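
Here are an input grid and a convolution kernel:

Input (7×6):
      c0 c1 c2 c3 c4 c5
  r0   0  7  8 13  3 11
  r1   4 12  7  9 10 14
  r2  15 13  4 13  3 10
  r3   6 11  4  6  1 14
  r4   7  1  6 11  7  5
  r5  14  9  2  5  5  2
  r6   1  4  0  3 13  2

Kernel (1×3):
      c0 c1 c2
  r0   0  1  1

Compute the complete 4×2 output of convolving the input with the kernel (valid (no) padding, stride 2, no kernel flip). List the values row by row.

Output[0,0]: The receptive field on the input at this output position is [0 7 8]. Elementwise product with the kernel and sum: 7·1 + 8·1.
Output[0,1]: The receptive field on the input at this output position is [8 13 3]. Elementwise product with the kernel and sum: 13·1 + 3·1.

15 16
17 16
7 18
4 16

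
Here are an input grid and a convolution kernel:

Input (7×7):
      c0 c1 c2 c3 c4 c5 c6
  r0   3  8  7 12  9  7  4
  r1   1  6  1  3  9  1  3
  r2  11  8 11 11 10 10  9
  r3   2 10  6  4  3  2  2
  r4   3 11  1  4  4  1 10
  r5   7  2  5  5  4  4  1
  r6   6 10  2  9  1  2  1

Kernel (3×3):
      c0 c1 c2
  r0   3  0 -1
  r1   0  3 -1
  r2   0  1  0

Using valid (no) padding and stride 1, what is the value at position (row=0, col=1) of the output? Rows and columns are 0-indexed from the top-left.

The receptive field on the input at this output position is [8 7 12 / 6 1 3 / 8 11 11]. Elementwise product with the kernel and sum: 8·3 + 12·-1 + 1·3 + 3·-1 + 11·1.

23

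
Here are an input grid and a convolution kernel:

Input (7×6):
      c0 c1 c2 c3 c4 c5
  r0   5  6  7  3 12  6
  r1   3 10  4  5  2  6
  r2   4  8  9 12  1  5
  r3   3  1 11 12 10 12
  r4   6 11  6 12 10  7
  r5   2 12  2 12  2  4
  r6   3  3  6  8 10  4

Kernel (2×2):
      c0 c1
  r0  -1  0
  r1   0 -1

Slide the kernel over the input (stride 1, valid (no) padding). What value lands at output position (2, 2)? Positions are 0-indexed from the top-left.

The receptive field on the input at this output position is [9 12 / 11 12]. Elementwise product with the kernel and sum: 9·-1 + 12·-1.

-21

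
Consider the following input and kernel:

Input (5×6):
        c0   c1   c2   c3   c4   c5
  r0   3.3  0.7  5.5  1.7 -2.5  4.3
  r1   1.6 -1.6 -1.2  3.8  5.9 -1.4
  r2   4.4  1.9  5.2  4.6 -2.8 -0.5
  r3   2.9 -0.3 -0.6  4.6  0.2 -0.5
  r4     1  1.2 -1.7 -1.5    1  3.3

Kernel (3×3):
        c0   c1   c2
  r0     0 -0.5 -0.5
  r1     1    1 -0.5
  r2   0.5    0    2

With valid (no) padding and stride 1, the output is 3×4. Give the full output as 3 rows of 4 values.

Output[0,0]: The receptive field on the input at this output position is [3.3 0.7 5.5 / 1.6 -1.6 -1.2 / 4.4 1.9 5.2]. Elementwise product with the kernel and sum: 0.7·-0.5 + 5.5·-0.5 + 1.6·1 + -1.6·1 + -1.2·-0.5 + 4.4·0.5 + 5.2·2.

10.1 1.85 -2.95 10.8
5.35 12.55 6.45 1.1
-3.55 -10.5 4.15 12.55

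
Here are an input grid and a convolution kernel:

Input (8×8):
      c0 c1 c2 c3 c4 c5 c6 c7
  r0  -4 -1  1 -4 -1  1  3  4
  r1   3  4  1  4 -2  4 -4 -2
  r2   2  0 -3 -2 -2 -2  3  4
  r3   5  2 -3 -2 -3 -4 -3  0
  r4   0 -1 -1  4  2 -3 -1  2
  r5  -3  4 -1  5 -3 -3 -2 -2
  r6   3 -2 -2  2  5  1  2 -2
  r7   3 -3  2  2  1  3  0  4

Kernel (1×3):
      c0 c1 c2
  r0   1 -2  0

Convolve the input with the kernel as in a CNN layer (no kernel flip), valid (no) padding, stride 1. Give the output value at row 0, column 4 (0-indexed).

The receptive field on the input at this output position is [-1 1 3]. Elementwise product with the kernel and sum: -1·1 + 1·-2.

-3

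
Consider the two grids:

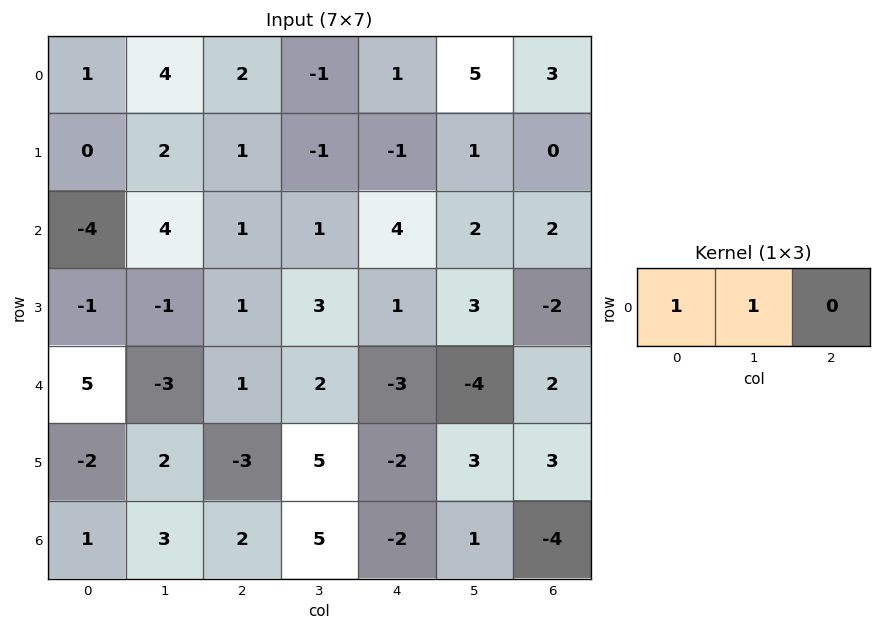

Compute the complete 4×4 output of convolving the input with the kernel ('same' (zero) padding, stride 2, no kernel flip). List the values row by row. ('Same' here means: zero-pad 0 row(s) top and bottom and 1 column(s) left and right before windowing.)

1 6 0 8
-4 5 5 4
5 -2 -1 -2
1 5 3 -3

Output[0,0]: The receptive field on the zero-padded input at this output position is [0 1 4]. Elementwise product with the kernel and sum: 0·1 + 1·1.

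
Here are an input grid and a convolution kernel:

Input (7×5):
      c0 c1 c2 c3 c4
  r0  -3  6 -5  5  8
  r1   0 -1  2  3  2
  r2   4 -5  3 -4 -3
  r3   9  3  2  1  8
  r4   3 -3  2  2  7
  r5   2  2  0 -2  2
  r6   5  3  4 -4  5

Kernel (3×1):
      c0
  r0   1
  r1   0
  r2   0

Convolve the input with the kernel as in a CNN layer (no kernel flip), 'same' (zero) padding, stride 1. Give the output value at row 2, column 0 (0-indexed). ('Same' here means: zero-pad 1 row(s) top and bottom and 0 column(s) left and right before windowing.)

The receptive field on the zero-padded input at this output position is [0 / 4 / 9]. Elementwise product with the kernel and sum: 0·1.

0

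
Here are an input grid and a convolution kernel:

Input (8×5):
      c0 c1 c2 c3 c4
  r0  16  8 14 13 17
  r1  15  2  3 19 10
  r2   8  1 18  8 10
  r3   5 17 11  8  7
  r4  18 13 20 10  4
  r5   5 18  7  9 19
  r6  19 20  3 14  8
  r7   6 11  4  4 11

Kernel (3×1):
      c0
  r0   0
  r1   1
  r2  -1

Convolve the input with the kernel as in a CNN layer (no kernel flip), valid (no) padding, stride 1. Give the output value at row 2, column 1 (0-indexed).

4

The receptive field on the input at this output position is [1 / 17 / 13]. Elementwise product with the kernel and sum: 17·1 + 13·-1.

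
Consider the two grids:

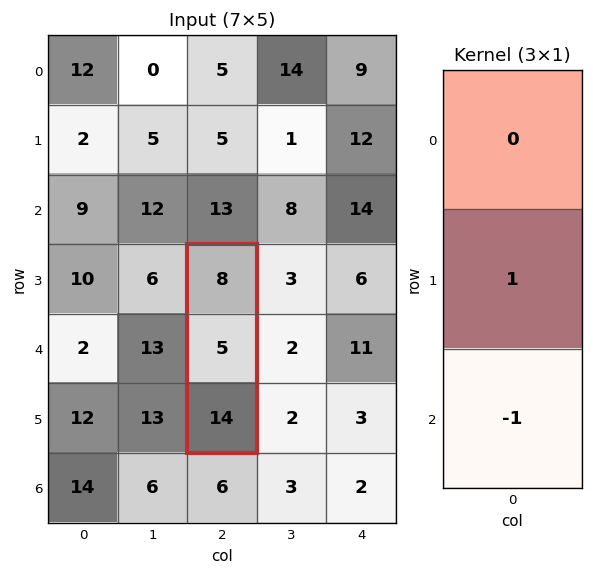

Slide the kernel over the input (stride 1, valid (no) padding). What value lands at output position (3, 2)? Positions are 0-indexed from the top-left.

-9

The receptive field on the input at this output position is [8 / 5 / 14]. Elementwise product with the kernel and sum: 5·1 + 14·-1.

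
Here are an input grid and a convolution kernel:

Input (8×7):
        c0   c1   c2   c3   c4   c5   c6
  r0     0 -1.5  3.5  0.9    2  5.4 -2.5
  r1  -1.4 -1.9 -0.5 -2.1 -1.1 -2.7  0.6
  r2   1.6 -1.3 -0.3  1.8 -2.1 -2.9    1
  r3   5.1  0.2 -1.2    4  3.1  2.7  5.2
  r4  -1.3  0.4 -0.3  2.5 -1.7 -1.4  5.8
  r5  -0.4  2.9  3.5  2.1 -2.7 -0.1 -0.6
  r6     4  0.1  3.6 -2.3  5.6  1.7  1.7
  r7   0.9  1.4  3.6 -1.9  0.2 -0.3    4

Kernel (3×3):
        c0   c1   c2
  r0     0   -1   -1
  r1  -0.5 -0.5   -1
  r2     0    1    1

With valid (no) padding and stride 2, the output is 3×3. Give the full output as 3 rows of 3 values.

-1.45 -0.8 -3.5
0.25 -3.4 -1.8
-1.15 2.4 1

Output[0,0]: The receptive field on the input at this output position is [0 -1.5 3.5 / -1.4 -1.9 -0.5 / 1.6 -1.3 -0.3]. Elementwise product with the kernel and sum: -1.5·-1 + 3.5·-1 + -1.4·-0.5 + -1.9·-0.5 + -0.5·-1 + -1.3·1 + -0.3·1.
Output[0,1]: The receptive field on the input at this output position is [3.5 0.9 2 / -0.5 -2.1 -1.1 / -0.3 1.8 -2.1]. Elementwise product with the kernel and sum: 0.9·-1 + 2·-1 + -0.5·-0.5 + -2.1·-0.5 + -1.1·-1 + 1.8·1 + -2.1·1.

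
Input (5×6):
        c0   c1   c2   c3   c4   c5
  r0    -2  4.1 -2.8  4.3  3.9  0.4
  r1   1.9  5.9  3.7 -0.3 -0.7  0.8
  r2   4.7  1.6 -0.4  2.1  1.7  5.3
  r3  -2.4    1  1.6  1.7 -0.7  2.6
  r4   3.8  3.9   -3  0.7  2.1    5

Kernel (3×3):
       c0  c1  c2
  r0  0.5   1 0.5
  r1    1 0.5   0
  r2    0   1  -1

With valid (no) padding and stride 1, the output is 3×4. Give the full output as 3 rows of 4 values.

8.55 6.65 8.8 2
13.6 7.8 4.25 -0.8
8.75 -0.45 3.8 3.85

Output[0,0]: The receptive field on the input at this output position is [-2 4.1 -2.8 / 1.9 5.9 3.7 / 4.7 1.6 -0.4]. Elementwise product with the kernel and sum: -2·0.5 + 4.1·1 + -2.8·0.5 + 1.9·1 + 5.9·0.5 + 1.6·1 + -0.4·-1.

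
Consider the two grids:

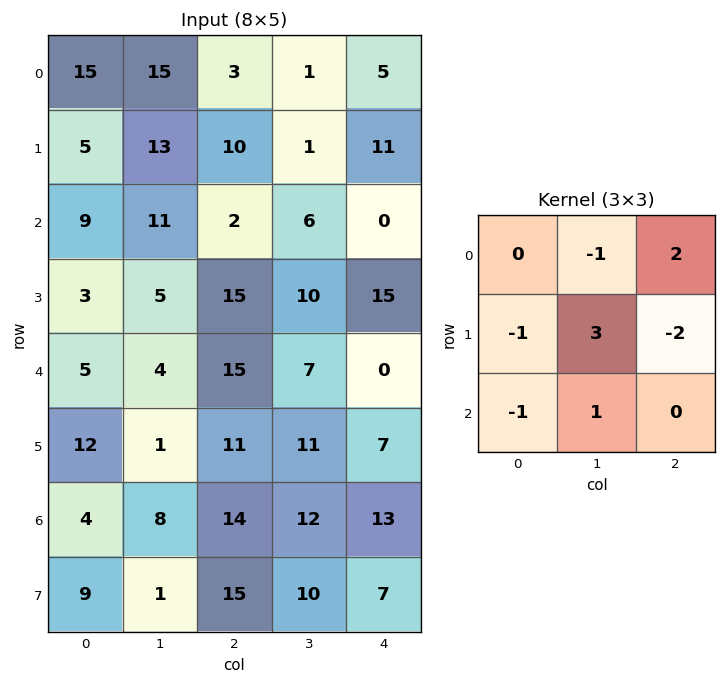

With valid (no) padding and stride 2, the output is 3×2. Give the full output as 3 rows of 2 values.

Output[0,0]: The receptive field on the input at this output position is [15 15 3 / 5 13 10 / 9 11 2]. Elementwise product with the kernel and sum: 15·-1 + 3·2 + 5·-1 + 13·3 + 10·-2 + 9·-1 + 11·1.
Output[0,1]: The receptive field on the input at this output position is [3 1 5 / 10 1 11 / 2 6 0]. Elementwise product with the kernel and sum: 1·-1 + 5·2 + 10·-1 + 1·3 + 11·-2 + 2·-1 + 6·1.

7 -16
-26 -29
-1 -1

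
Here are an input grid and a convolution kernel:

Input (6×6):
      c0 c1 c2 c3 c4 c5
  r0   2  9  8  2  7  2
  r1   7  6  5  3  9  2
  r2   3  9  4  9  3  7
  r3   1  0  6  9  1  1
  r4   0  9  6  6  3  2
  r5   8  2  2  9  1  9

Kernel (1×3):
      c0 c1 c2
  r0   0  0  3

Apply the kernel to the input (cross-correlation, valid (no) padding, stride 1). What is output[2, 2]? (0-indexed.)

9

The receptive field on the input at this output position is [4 9 3]. Elementwise product with the kernel and sum: 3·3.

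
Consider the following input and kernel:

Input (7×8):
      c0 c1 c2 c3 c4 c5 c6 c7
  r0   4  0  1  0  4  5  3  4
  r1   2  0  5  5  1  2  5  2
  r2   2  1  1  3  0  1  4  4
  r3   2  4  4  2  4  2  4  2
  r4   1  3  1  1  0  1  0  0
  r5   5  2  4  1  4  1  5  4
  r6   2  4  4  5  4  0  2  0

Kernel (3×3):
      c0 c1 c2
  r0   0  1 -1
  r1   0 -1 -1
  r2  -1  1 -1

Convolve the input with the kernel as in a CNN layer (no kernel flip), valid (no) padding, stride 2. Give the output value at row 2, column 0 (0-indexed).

The receptive field on the input at this output position is [1 3 1 / 5 2 4 / 2 4 4]. Elementwise product with the kernel and sum: 3·1 + 1·-1 + 2·-1 + 4·-1 + 2·-1 + 4·1 + 4·-1.

-6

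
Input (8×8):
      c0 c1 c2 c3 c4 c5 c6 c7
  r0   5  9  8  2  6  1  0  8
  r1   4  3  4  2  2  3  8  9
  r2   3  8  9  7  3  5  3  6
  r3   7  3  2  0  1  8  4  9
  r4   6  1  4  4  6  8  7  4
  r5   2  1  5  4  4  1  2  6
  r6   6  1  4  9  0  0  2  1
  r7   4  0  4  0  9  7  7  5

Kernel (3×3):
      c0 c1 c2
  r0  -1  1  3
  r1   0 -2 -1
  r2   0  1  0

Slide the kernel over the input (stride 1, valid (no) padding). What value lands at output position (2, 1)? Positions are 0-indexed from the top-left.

The receptive field on the input at this output position is [8 9 7 / 3 2 0 / 1 4 4]. Elementwise product with the kernel and sum: 8·-1 + 9·1 + 7·3 + 2·-2 + 0·-1 + 4·1.

22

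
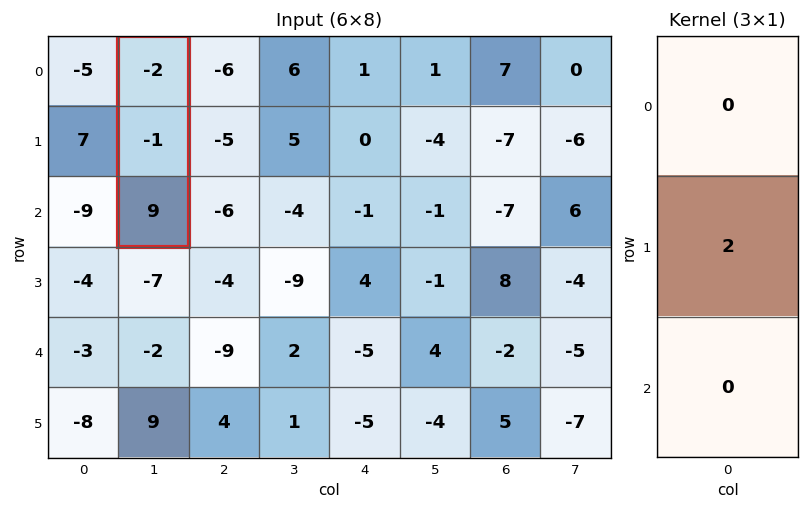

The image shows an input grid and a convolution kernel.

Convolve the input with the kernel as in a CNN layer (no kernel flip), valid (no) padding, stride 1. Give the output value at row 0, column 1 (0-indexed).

-2

The receptive field on the input at this output position is [-2 / -1 / 9]. Elementwise product with the kernel and sum: -1·2.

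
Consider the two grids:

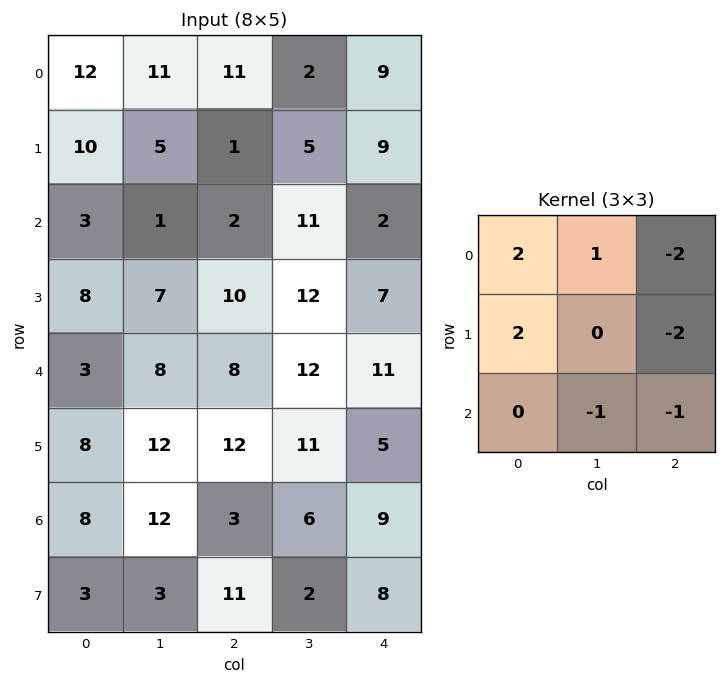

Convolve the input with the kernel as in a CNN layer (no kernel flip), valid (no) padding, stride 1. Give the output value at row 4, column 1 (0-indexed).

The receptive field on the input at this output position is [8 8 12 / 12 12 11 / 12 3 6]. Elementwise product with the kernel and sum: 8·2 + 8·1 + 12·-2 + 12·2 + 11·-2 + 3·-1 + 6·-1.

-7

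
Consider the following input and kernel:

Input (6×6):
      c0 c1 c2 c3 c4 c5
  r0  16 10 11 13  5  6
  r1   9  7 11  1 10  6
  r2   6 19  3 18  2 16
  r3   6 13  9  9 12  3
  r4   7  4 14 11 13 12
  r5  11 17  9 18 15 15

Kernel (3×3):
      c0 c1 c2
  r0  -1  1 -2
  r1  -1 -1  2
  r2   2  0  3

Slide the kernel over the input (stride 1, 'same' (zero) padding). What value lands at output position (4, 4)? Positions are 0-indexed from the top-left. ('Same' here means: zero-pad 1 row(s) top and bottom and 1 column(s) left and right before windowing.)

78

The receptive field on the zero-padded input at this output position is [9 12 3 / 11 13 12 / 18 15 15]. Elementwise product with the kernel and sum: 9·-1 + 12·1 + 3·-2 + 11·-1 + 13·-1 + 12·2 + 18·2 + 15·3.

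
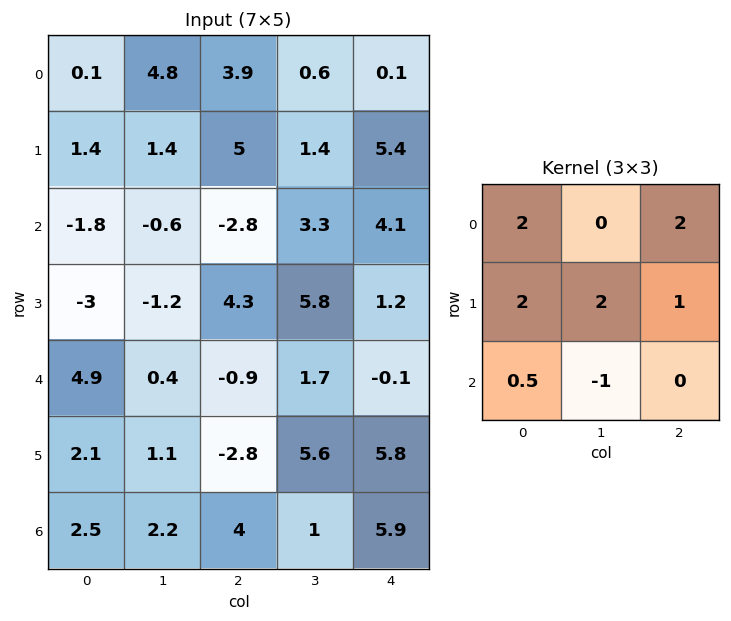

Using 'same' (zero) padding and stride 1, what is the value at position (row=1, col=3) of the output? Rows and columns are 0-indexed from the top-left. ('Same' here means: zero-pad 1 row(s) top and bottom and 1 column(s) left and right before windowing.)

The receptive field on the zero-padded input at this output position is [3.9 0.6 0.1 / 5 1.4 5.4 / -2.8 3.3 4.1]. Elementwise product with the kernel and sum: 3.9·2 + 0.1·2 + 5·2 + 1.4·2 + 5.4·1 + -2.8·0.5 + 3.3·-1.

21.5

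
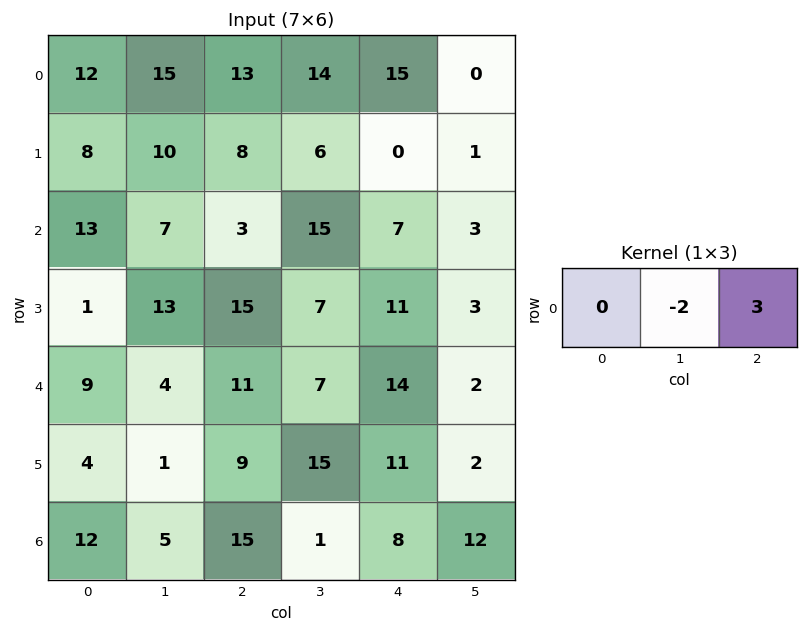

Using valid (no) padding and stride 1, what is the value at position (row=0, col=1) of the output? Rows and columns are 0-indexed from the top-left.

16

The receptive field on the input at this output position is [15 13 14]. Elementwise product with the kernel and sum: 13·-2 + 14·3.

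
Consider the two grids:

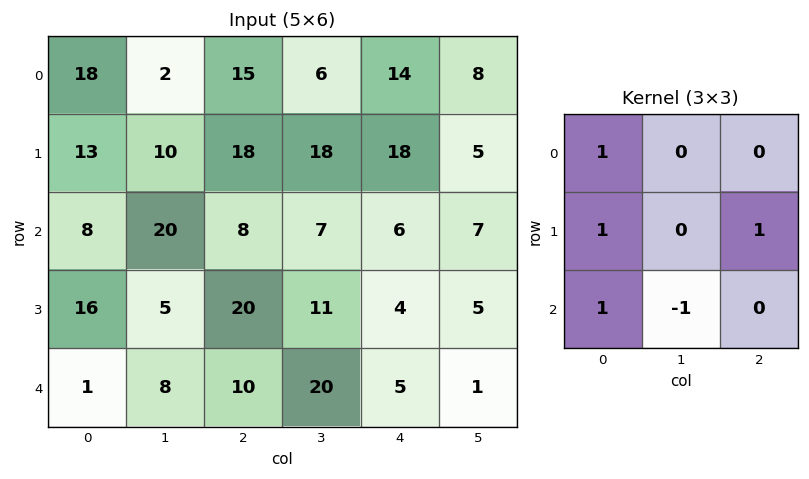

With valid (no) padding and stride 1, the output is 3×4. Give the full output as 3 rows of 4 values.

37 42 52 30
40 22 41 39
37 34 22 38

Output[0,0]: The receptive field on the input at this output position is [18 2 15 / 13 10 18 / 8 20 8]. Elementwise product with the kernel and sum: 18·1 + 13·1 + 18·1 + 8·1 + 20·-1.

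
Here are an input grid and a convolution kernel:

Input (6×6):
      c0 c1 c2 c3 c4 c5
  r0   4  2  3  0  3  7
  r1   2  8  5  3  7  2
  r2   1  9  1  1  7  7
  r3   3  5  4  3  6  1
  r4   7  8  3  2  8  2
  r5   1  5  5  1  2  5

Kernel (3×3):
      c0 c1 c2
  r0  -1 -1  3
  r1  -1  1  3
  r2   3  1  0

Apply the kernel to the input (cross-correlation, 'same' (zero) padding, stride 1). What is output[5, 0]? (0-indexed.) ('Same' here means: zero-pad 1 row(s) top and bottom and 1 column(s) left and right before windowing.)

33

The receptive field on the zero-padded input at this output position is [0 7 8 / 0 1 5 / 0 0 0]. Elementwise product with the kernel and sum: 0·-1 + 7·-1 + 8·3 + 0·-1 + 1·1 + 5·3 + 0·3 + 0·1.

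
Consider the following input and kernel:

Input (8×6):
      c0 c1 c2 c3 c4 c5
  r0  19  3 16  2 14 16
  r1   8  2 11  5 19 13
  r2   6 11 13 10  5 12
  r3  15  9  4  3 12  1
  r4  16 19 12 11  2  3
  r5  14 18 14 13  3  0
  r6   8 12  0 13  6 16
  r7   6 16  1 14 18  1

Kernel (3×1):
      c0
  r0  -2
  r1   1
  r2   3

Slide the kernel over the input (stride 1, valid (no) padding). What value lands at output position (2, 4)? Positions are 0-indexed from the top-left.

The receptive field on the input at this output position is [5 / 12 / 2]. Elementwise product with the kernel and sum: 5·-2 + 12·1 + 2·3.

8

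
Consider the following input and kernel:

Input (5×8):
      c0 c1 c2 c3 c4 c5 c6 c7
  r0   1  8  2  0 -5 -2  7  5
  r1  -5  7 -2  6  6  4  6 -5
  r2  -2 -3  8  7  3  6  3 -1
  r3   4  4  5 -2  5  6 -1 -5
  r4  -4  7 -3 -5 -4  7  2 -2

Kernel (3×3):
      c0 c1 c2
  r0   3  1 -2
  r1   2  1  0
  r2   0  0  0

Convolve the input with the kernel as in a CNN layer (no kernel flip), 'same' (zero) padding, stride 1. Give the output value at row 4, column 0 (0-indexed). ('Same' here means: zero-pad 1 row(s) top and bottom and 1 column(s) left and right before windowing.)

The receptive field on the zero-padded input at this output position is [0 4 4 / 0 -4 7 / 0 0 0]. Elementwise product with the kernel and sum: 0·3 + 4·1 + 4·-2 + 0·2 + -4·1.

-8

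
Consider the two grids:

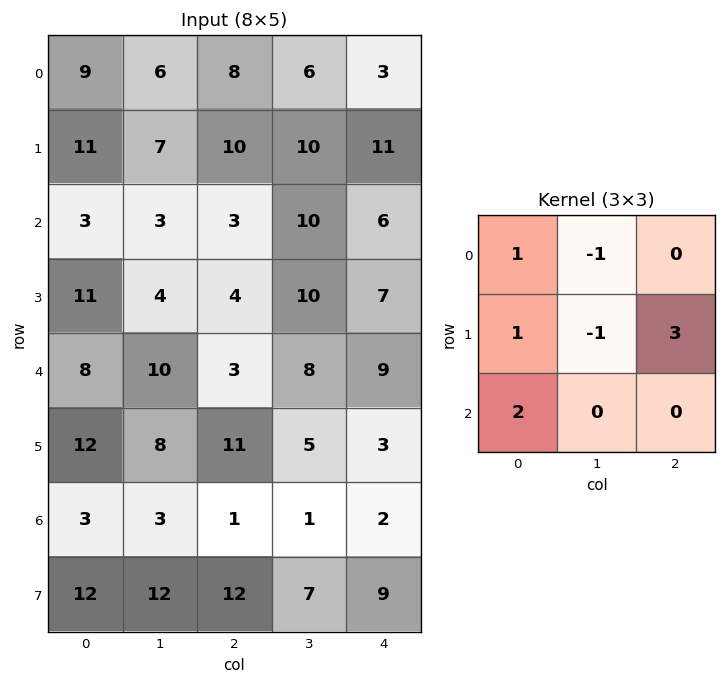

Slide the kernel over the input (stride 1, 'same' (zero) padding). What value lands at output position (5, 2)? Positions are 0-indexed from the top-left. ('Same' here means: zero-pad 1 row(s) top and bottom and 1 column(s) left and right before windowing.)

The receptive field on the zero-padded input at this output position is [10 3 8 / 8 11 5 / 3 1 1]. Elementwise product with the kernel and sum: 10·1 + 3·-1 + 8·1 + 11·-1 + 5·3 + 3·2.

25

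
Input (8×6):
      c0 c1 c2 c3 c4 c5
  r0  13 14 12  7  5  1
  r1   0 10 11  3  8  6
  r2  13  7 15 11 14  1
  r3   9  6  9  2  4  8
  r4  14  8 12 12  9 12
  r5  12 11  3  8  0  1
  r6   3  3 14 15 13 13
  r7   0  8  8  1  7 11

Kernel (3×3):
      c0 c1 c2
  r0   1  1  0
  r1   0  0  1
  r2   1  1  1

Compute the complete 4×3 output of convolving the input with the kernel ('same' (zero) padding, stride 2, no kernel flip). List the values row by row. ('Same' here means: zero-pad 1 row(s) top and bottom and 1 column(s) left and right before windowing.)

Output[0,0]: The receptive field on the zero-padded input at this output position is [0 0 0 / 0 13 14 / 0 0 10]. Elementwise product with the kernel and sum: 0·1 + 0·1 + 14·1 + 0·1 + 0·1 + 10·1.

24 31 18
22 49 26
40 49 27
23 46 40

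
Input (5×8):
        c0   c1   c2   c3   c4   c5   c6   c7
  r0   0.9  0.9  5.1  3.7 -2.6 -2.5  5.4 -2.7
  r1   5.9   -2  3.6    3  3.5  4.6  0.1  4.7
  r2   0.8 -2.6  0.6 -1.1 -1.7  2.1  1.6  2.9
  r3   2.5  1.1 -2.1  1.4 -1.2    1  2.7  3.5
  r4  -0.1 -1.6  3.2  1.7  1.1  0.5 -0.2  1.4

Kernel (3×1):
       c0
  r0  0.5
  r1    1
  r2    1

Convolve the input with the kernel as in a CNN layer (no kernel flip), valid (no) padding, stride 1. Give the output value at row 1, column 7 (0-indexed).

The receptive field on the input at this output position is [4.7 / 2.9 / 3.5]. Elementwise product with the kernel and sum: 4.7·0.5 + 2.9·1 + 3.5·1.

8.75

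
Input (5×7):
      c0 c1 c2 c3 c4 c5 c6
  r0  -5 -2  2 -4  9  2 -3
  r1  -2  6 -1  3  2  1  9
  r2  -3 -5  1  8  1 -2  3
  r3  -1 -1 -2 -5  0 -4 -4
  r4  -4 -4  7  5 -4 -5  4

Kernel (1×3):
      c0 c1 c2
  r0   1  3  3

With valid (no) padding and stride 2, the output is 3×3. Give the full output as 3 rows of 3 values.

Output[0,0]: The receptive field on the input at this output position is [-5 -2 2]. Elementwise product with the kernel and sum: -5·1 + -2·3 + 2·3.

-5 17 6
-15 28 4
5 10 -7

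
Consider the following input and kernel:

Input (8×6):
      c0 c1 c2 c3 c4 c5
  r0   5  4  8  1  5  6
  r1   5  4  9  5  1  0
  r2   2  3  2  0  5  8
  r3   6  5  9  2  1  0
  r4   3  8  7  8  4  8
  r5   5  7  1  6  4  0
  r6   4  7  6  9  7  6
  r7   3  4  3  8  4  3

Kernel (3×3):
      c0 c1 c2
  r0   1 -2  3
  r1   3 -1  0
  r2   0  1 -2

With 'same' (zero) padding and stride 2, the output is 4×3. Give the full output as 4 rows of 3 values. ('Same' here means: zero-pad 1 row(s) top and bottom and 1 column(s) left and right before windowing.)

-8 3 -1
-4 13 -1
-9 -1 24
2 25 16

Output[0,0]: The receptive field on the zero-padded input at this output position is [0 0 0 / 0 5 4 / 0 5 4]. Elementwise product with the kernel and sum: 0·1 + 0·-2 + 0·3 + 0·3 + 5·-1 + 5·1 + 4·-2.
Output[0,1]: The receptive field on the zero-padded input at this output position is [0 0 0 / 4 8 1 / 4 9 5]. Elementwise product with the kernel and sum: 0·1 + 0·-2 + 0·3 + 4·3 + 8·-1 + 9·1 + 5·-2.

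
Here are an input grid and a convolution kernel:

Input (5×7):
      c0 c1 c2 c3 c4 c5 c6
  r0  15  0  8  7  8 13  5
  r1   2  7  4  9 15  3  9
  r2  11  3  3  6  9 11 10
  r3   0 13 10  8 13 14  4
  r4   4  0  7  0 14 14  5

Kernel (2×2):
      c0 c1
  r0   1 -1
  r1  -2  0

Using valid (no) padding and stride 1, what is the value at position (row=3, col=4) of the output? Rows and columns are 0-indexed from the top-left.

-29

The receptive field on the input at this output position is [13 14 / 14 14]. Elementwise product with the kernel and sum: 13·1 + 14·-1 + 14·-2.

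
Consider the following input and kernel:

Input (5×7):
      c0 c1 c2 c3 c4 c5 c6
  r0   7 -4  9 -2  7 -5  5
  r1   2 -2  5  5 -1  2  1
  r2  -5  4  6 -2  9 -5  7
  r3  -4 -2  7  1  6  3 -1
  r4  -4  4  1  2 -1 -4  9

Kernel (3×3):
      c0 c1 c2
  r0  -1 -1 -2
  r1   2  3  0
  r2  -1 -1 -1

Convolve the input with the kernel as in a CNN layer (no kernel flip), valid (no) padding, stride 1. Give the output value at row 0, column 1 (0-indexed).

The receptive field on the input at this output position is [-4 9 -2 / -2 5 5 / 4 6 -2]. Elementwise product with the kernel and sum: -4·-1 + 9·-1 + -2·-2 + -2·2 + 5·3 + 4·-1 + 6·-1 + -2·-1.

2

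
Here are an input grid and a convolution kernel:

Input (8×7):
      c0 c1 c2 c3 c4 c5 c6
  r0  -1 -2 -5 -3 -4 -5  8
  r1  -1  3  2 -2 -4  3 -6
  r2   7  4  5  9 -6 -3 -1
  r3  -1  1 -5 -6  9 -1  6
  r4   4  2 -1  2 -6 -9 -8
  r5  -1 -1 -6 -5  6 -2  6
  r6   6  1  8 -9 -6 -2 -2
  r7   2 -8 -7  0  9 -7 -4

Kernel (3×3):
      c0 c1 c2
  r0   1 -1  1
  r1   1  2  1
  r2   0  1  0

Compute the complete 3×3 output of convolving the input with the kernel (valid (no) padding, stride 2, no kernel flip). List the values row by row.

7 -3 2
6 -16 0
-7 -28 1

Output[0,0]: The receptive field on the input at this output position is [-1 -2 -5 / -1 3 2 / 7 4 5]. Elementwise product with the kernel and sum: -1·1 + -2·-1 + -5·1 + -1·1 + 3·2 + 2·1 + 4·1.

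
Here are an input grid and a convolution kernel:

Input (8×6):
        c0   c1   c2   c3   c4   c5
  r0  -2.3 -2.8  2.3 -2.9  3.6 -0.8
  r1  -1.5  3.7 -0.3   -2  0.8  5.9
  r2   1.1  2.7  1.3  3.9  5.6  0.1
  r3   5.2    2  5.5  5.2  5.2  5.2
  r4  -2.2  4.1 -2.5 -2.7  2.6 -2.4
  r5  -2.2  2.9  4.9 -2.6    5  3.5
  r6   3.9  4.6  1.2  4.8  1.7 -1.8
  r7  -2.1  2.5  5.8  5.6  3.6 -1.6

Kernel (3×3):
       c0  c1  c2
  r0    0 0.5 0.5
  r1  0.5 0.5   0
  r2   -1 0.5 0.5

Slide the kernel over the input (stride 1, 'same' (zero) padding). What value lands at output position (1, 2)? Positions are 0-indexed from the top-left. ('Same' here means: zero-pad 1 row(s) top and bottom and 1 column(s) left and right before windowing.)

1.3

The receptive field on the zero-padded input at this output position is [-2.8 2.3 -2.9 / 3.7 -0.3 -2 / 2.7 1.3 3.9]. Elementwise product with the kernel and sum: 2.3·0.5 + -2.9·0.5 + 3.7·0.5 + -0.3·0.5 + 2.7·-1 + 1.3·0.5 + 3.9·0.5.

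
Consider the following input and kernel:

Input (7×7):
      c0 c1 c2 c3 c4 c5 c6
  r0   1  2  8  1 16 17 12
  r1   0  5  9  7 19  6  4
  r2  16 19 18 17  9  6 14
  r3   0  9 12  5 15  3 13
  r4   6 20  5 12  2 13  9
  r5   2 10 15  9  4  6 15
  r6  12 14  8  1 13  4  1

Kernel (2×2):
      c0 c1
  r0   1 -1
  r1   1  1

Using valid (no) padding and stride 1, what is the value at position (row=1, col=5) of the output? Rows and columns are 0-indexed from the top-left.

The receptive field on the input at this output position is [6 4 / 6 14]. Elementwise product with the kernel and sum: 6·1 + 4·-1 + 6·1 + 14·1.

22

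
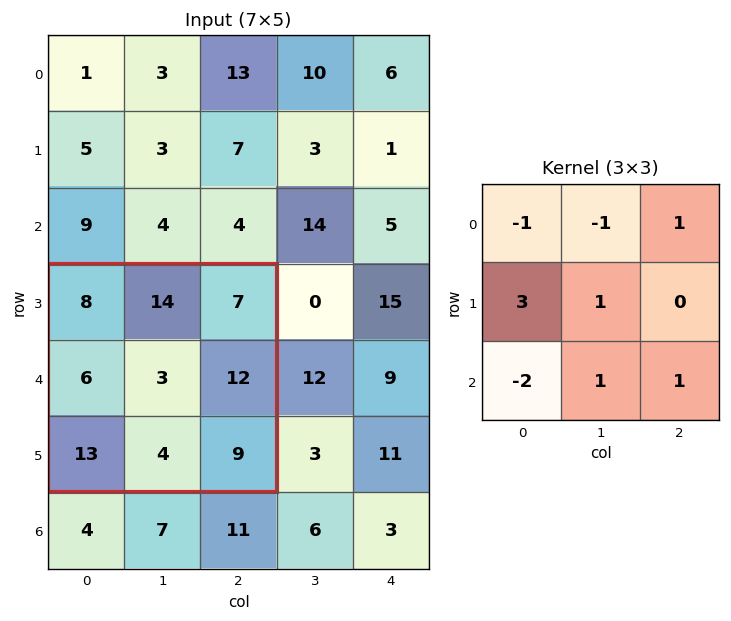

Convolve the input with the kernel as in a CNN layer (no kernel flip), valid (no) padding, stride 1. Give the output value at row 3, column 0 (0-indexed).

-7

The receptive field on the input at this output position is [8 14 7 / 6 3 12 / 13 4 9]. Elementwise product with the kernel and sum: 8·-1 + 14·-1 + 7·1 + 6·3 + 3·1 + 13·-2 + 4·1 + 9·1.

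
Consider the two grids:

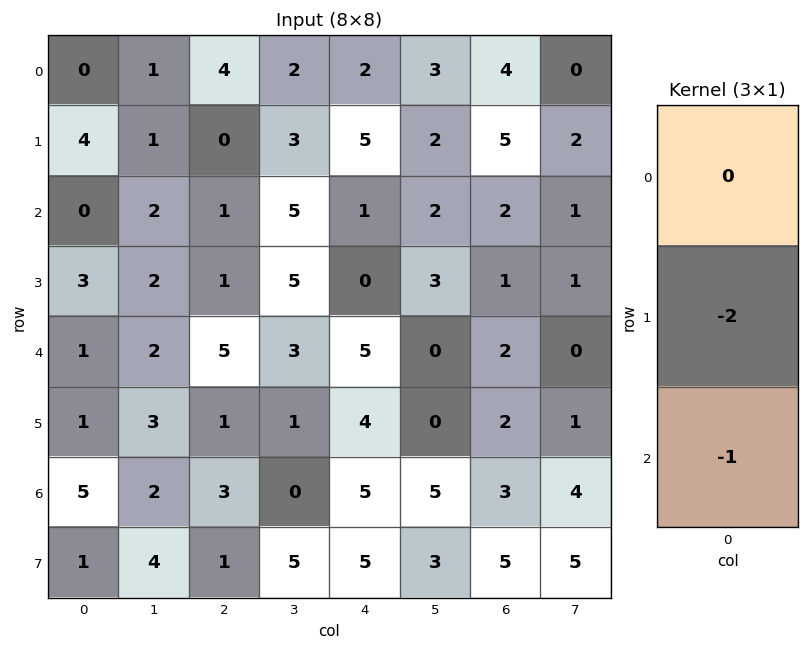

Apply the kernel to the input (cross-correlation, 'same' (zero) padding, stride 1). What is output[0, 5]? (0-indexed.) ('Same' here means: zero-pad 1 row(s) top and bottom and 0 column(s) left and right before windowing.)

The receptive field on the zero-padded input at this output position is [0 / 3 / 2]. Elementwise product with the kernel and sum: 3·-2 + 2·-1.

-8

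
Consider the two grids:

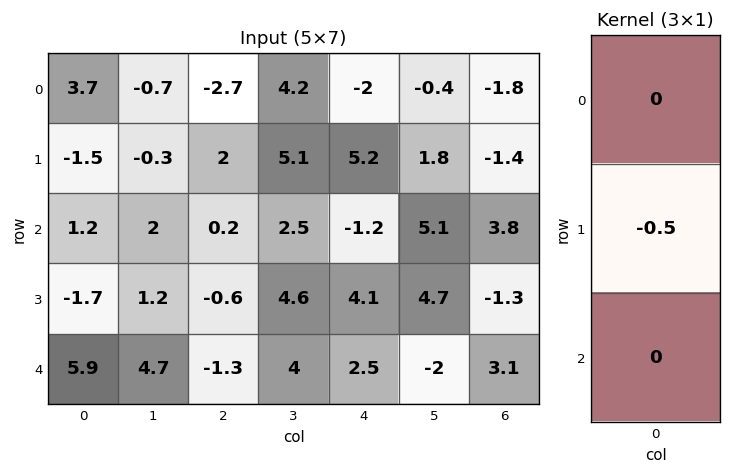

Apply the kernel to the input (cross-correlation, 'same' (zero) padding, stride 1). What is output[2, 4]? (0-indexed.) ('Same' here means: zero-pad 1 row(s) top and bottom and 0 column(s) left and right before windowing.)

The receptive field on the zero-padded input at this output position is [5.2 / -1.2 / 4.1]. Elementwise product with the kernel and sum: -1.2·-0.5.

0.6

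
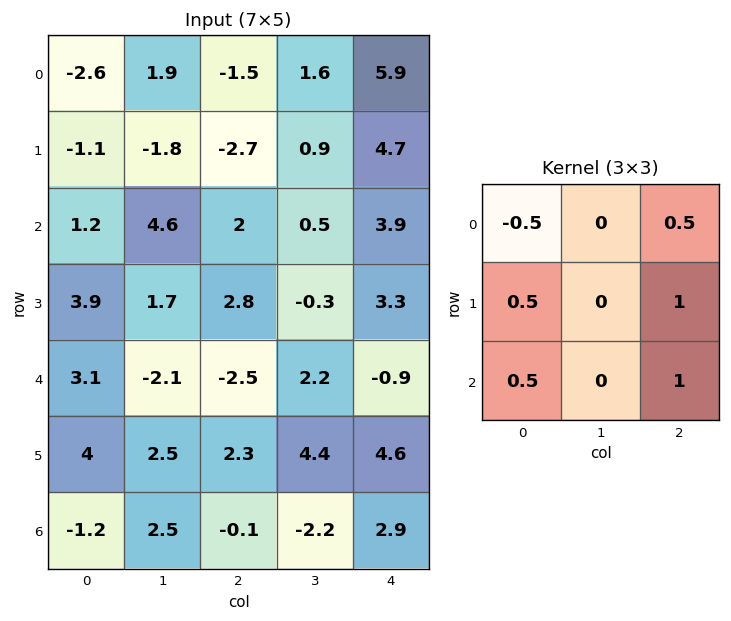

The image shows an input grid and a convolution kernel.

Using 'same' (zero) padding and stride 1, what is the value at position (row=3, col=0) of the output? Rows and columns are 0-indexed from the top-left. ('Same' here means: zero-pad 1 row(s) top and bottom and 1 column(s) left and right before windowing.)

1.9

The receptive field on the zero-padded input at this output position is [0 1.2 4.6 / 0 3.9 1.7 / 0 3.1 -2.1]. Elementwise product with the kernel and sum: 0·-0.5 + 4.6·0.5 + 0·0.5 + 1.7·1 + 0·0.5 + -2.1·1.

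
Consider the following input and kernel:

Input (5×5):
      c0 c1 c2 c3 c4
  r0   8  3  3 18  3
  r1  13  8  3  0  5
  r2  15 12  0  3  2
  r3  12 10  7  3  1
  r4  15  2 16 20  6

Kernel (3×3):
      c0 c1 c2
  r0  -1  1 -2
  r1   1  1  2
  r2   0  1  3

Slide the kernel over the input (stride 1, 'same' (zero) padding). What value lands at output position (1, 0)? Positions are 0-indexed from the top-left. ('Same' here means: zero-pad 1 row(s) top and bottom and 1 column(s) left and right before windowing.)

82

The receptive field on the zero-padded input at this output position is [0 8 3 / 0 13 8 / 0 15 12]. Elementwise product with the kernel and sum: 0·-1 + 8·1 + 3·-2 + 0·1 + 13·1 + 8·2 + 15·1 + 12·3.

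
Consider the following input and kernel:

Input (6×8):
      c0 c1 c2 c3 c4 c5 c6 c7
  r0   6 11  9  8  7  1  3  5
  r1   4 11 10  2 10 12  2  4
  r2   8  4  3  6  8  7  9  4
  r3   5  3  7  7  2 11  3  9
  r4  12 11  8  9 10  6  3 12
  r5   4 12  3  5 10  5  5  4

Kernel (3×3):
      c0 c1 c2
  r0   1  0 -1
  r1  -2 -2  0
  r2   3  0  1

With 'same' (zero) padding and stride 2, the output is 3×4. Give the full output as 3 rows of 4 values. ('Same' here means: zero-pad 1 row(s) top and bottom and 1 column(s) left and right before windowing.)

Output[0,0]: The receptive field on the zero-padded input at this output position is [0 0 0 / 0 6 11 / 0 4 11]. Elementwise product with the kernel and sum: 0·1 + 0·-1 + 0·-2 + 6·-2 + 0·3 + 11·1.

-1 -5 -12 32
-24 11 -6 18
-15 -1 -22 3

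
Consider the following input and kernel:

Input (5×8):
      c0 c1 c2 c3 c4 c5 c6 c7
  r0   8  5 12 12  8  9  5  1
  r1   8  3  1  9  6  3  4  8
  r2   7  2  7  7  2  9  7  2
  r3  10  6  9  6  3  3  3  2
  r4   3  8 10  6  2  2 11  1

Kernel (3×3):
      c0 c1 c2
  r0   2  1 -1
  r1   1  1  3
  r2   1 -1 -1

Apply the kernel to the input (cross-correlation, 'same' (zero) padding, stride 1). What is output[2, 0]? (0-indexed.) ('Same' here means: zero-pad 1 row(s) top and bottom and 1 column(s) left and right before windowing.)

The receptive field on the zero-padded input at this output position is [0 8 3 / 0 7 2 / 0 10 6]. Elementwise product with the kernel and sum: 0·2 + 8·1 + 3·-1 + 0·1 + 7·1 + 2·3 + 0·1 + 10·-1 + 6·-1.

2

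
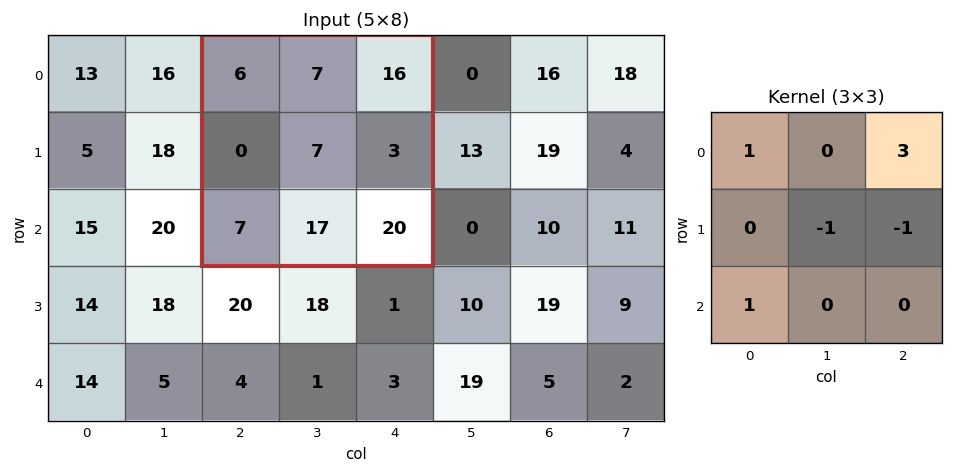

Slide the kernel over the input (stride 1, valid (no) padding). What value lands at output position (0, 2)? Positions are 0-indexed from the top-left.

51

The receptive field on the input at this output position is [6 7 16 / 0 7 3 / 7 17 20]. Elementwise product with the kernel and sum: 6·1 + 16·3 + 7·-1 + 3·-1 + 7·1.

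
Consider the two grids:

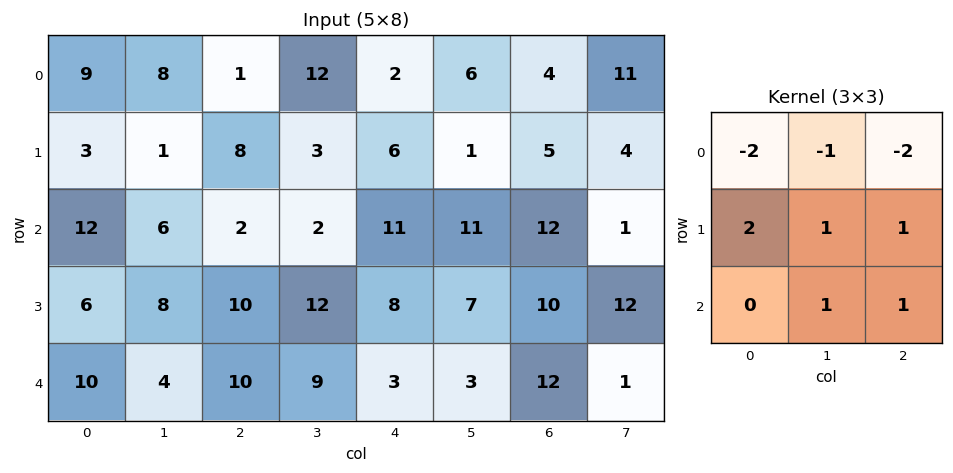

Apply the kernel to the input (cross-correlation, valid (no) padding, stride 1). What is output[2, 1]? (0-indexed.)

The receptive field on the input at this output position is [6 2 2 / 8 10 12 / 4 10 9]. Elementwise product with the kernel and sum: 6·-2 + 2·-1 + 2·-2 + 8·2 + 10·1 + 12·1 + 10·1 + 9·1.

39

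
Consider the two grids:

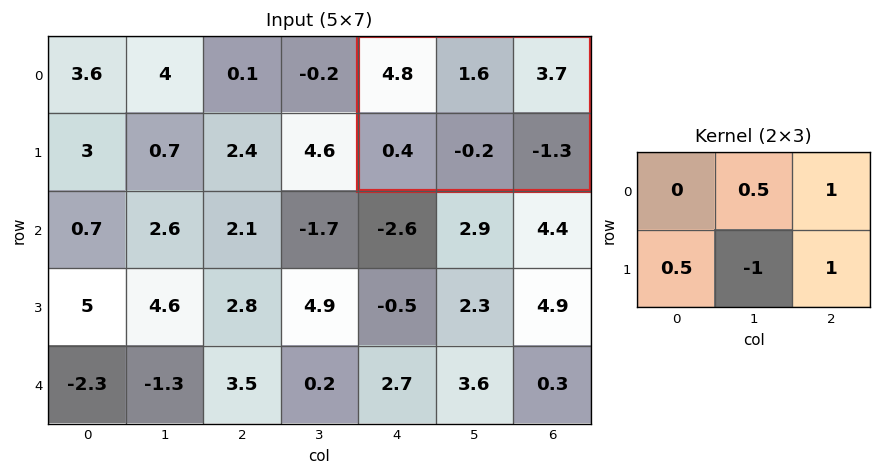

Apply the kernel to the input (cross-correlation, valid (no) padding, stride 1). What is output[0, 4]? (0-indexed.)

3.6

The receptive field on the input at this output position is [4.8 1.6 3.7 / 0.4 -0.2 -1.3]. Elementwise product with the kernel and sum: 1.6·0.5 + 3.7·1 + 0.4·0.5 + -0.2·-1 + -1.3·1.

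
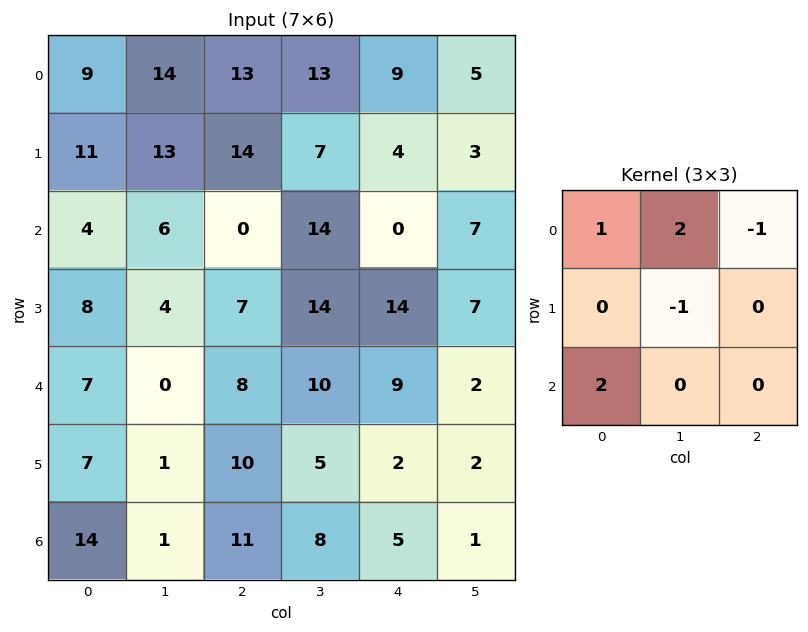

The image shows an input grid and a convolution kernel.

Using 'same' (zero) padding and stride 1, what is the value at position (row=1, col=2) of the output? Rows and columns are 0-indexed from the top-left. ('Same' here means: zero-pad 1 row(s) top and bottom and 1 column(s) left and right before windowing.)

The receptive field on the zero-padded input at this output position is [14 13 13 / 13 14 7 / 6 0 14]. Elementwise product with the kernel and sum: 14·1 + 13·2 + 13·-1 + 14·-1 + 6·2.

25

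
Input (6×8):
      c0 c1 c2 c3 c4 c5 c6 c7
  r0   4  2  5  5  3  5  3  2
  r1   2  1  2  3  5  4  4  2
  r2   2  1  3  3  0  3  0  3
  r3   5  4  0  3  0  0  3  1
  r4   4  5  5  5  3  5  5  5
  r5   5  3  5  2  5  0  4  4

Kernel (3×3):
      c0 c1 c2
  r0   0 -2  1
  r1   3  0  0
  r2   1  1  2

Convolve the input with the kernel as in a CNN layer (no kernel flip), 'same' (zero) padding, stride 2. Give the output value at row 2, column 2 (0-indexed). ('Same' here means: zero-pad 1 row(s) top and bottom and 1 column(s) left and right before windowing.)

The receptive field on the zero-padded input at this output position is [3 0 0 / 5 3 5 / 2 5 0]. Elementwise product with the kernel and sum: 0·-2 + 0·1 + 5·3 + 2·1 + 5·1 + 0·2.

22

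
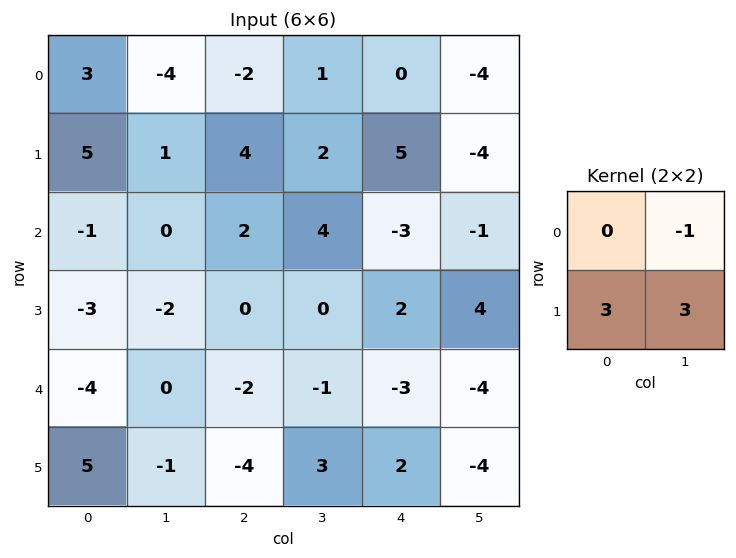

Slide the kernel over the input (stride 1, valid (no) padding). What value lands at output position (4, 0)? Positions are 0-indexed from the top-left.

The receptive field on the input at this output position is [-4 0 / 5 -1]. Elementwise product with the kernel and sum: 0·-1 + 5·3 + -1·3.

12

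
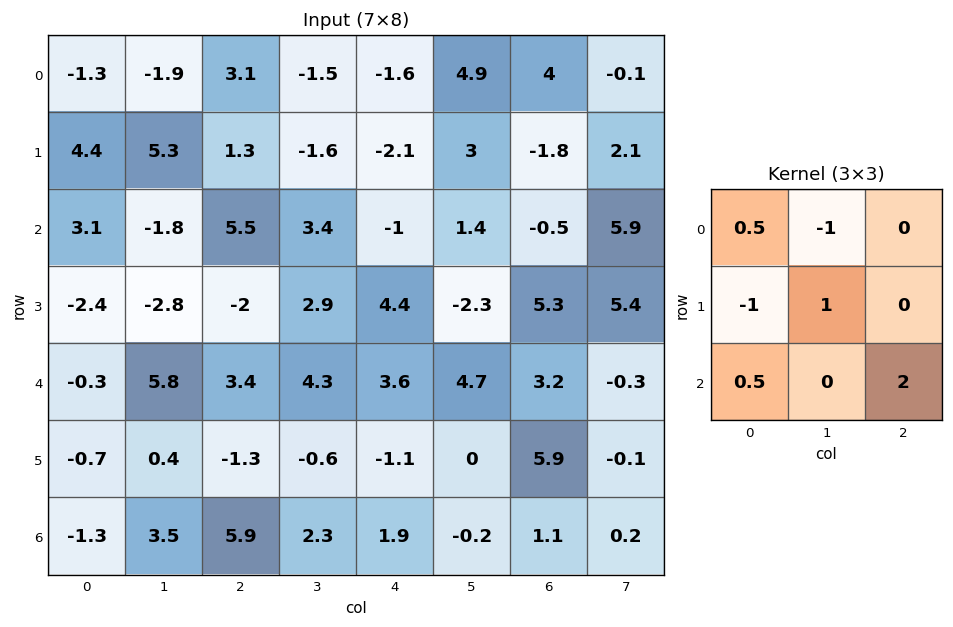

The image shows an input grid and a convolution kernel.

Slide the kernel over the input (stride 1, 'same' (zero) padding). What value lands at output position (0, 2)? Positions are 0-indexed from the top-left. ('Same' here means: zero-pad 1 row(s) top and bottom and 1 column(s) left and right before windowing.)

4.45

The receptive field on the zero-padded input at this output position is [0 0 0 / -1.9 3.1 -1.5 / 5.3 1.3 -1.6]. Elementwise product with the kernel and sum: 0·0.5 + 0·-1 + -1.9·-1 + 3.1·1 + 5.3·0.5 + -1.6·2.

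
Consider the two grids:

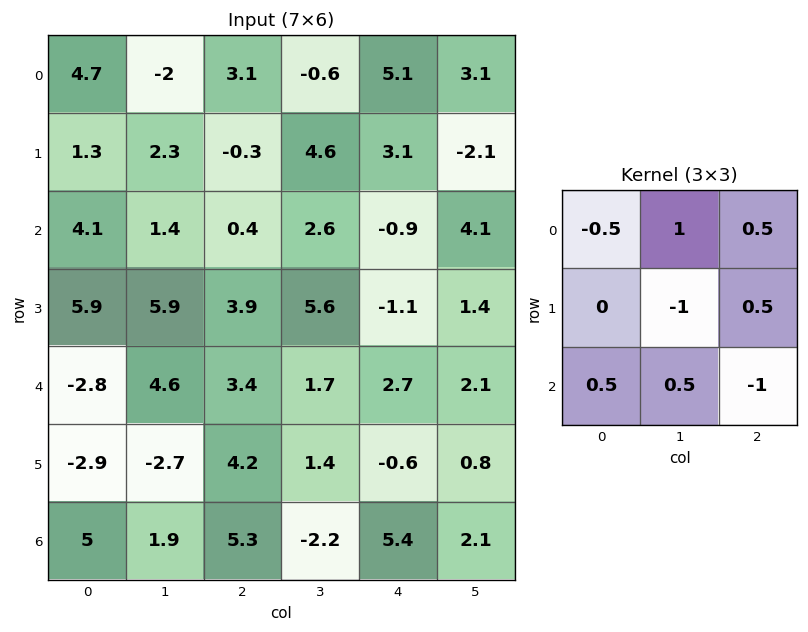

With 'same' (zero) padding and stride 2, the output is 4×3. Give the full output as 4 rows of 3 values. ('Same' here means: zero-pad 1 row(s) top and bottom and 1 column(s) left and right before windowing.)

Output[0,0]: The receptive field on the zero-padded input at this output position is [0 0 0 / 0 4.7 -2 / 0 1.3 2.3]. Elementwise product with the kernel and sum: 0·-0.5 + 0·1 + 0·0.5 + 4.7·-1 + -2·0.5 + 0·0.5 + 1.3·0.5 + 2.3·-1.

-7.35 -7 2.4
-3.9 1.05 3.55
15.2 0.55 -5.25
-8.3 -0.15 -5.25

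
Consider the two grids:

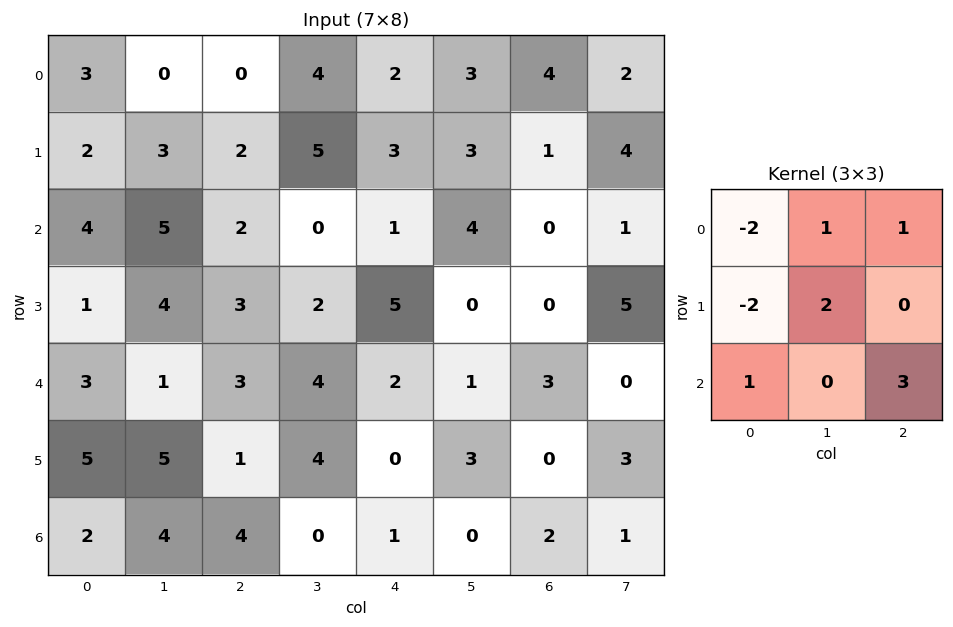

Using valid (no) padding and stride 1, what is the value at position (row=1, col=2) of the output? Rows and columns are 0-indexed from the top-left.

The receptive field on the input at this output position is [2 5 3 / 2 0 1 / 3 2 5]. Elementwise product with the kernel and sum: 2·-2 + 5·1 + 3·1 + 2·-2 + 0·2 + 3·1 + 5·3.

18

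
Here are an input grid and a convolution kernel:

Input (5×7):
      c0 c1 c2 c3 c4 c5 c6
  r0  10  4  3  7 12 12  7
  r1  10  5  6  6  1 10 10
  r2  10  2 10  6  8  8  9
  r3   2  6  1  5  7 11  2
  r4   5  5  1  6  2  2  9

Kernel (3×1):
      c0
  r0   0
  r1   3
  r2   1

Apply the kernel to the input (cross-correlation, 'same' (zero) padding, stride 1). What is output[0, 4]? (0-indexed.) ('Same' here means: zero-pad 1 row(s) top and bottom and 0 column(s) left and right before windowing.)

37

The receptive field on the zero-padded input at this output position is [0 / 12 / 1]. Elementwise product with the kernel and sum: 12·3 + 1·1.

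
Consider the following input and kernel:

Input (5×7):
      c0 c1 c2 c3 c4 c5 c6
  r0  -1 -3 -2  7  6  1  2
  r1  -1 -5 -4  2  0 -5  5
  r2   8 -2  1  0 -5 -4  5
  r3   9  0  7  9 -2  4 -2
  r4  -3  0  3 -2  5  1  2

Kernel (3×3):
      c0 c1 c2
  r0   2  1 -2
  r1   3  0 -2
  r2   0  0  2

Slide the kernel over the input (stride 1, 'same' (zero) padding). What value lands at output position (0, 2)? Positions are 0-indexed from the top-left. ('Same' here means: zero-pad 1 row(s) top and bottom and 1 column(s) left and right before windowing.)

The receptive field on the zero-padded input at this output position is [0 0 0 / -3 -2 7 / -5 -4 2]. Elementwise product with the kernel and sum: 0·2 + 0·1 + 0·-2 + -3·3 + 7·-2 + 2·2.

-19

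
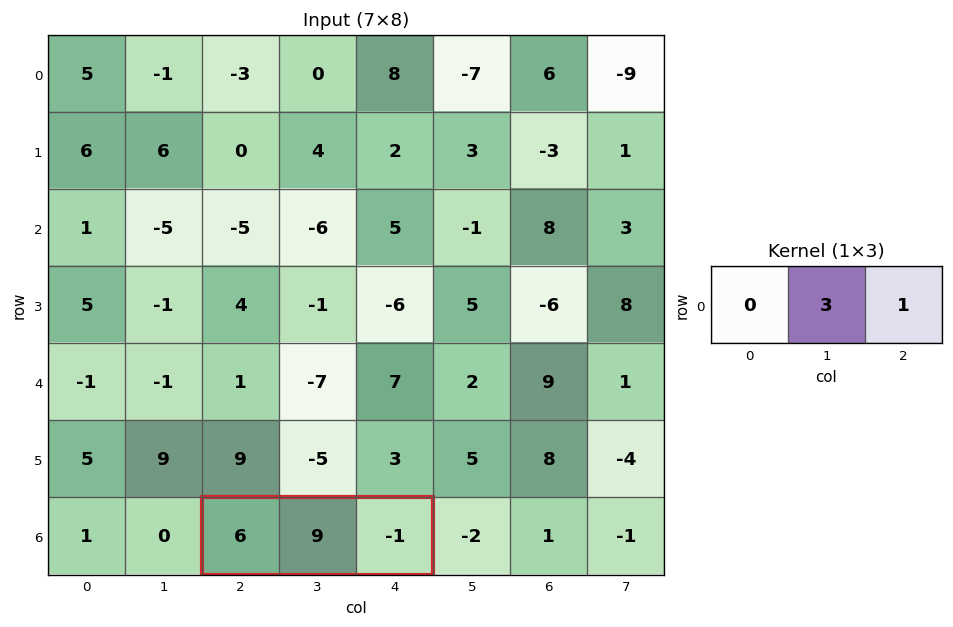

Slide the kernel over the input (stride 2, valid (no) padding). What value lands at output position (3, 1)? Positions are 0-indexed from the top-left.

26

The receptive field on the input at this output position is [6 9 -1]. Elementwise product with the kernel and sum: 9·3 + -1·1.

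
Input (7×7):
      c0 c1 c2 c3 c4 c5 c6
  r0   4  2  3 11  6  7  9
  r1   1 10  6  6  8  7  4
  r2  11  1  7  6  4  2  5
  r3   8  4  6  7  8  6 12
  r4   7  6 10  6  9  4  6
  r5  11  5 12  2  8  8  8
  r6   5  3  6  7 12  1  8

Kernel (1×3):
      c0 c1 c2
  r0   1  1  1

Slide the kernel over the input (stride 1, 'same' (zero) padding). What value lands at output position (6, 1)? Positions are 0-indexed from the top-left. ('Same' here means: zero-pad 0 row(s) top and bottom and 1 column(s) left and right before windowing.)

14

The receptive field on the zero-padded input at this output position is [5 3 6]. Elementwise product with the kernel and sum: 5·1 + 3·1 + 6·1.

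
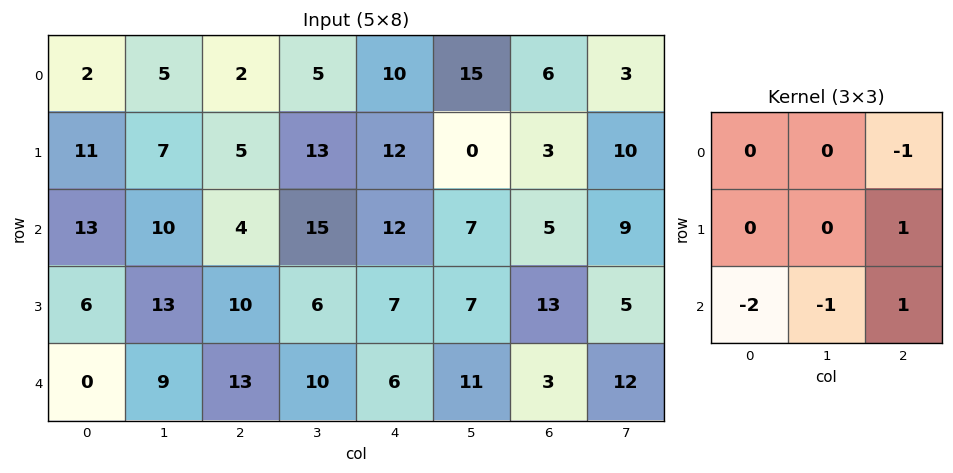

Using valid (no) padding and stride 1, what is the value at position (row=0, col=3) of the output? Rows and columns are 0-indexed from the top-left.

-50

The receptive field on the input at this output position is [5 10 15 / 13 12 0 / 15 12 7]. Elementwise product with the kernel and sum: 15·-1 + 0·1 + 15·-2 + 12·-1 + 7·1.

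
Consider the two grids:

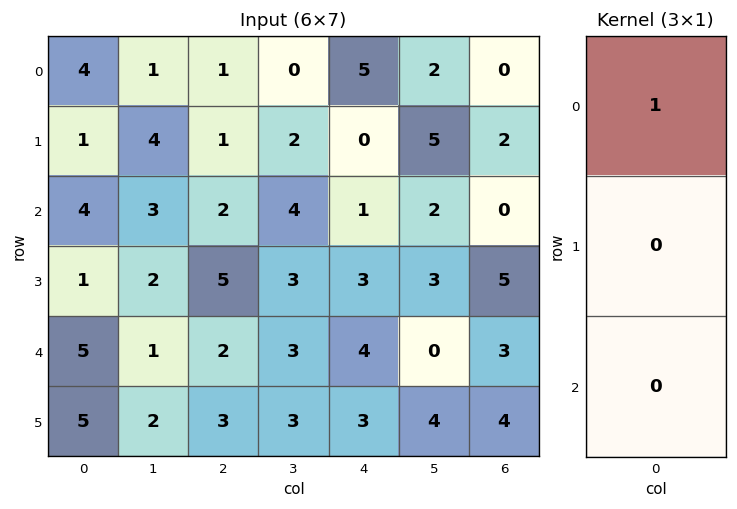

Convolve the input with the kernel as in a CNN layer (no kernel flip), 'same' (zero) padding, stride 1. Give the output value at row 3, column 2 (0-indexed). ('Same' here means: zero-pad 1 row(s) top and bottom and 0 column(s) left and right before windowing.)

2

The receptive field on the zero-padded input at this output position is [2 / 5 / 2]. Elementwise product with the kernel and sum: 2·1.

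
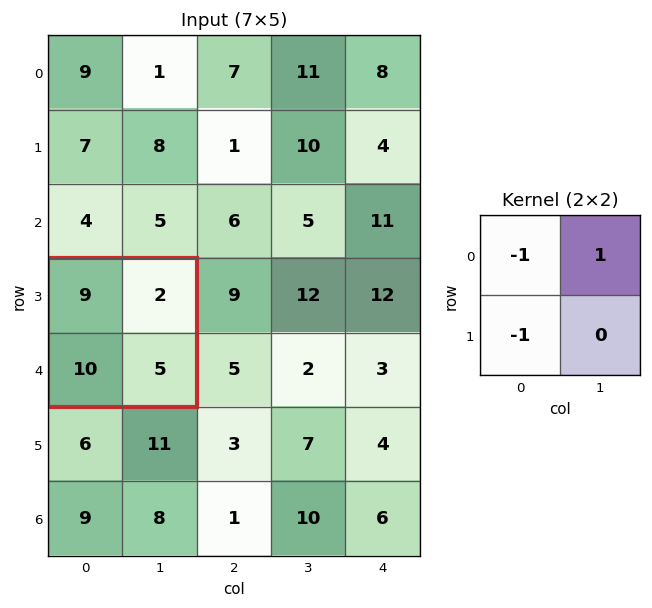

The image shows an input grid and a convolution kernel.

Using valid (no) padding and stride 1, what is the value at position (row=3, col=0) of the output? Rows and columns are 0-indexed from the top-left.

-17

The receptive field on the input at this output position is [9 2 / 10 5]. Elementwise product with the kernel and sum: 9·-1 + 2·1 + 10·-1.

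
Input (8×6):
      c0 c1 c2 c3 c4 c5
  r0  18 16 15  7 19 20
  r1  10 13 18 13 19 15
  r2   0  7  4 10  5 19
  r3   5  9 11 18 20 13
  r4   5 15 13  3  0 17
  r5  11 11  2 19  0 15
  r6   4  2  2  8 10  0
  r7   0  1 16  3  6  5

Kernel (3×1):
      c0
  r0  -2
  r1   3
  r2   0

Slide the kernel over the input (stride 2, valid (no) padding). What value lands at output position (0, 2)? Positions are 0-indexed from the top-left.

The receptive field on the input at this output position is [19 / 19 / 5]. Elementwise product with the kernel and sum: 19·-2 + 19·3.

19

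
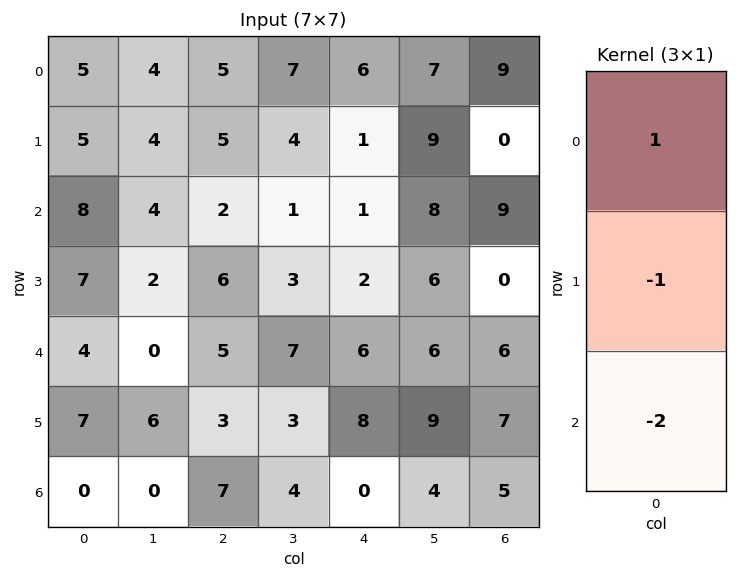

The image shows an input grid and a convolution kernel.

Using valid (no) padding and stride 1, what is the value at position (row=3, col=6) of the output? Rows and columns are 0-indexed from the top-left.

The receptive field on the input at this output position is [0 / 6 / 7]. Elementwise product with the kernel and sum: 0·1 + 6·-1 + 7·-2.

-20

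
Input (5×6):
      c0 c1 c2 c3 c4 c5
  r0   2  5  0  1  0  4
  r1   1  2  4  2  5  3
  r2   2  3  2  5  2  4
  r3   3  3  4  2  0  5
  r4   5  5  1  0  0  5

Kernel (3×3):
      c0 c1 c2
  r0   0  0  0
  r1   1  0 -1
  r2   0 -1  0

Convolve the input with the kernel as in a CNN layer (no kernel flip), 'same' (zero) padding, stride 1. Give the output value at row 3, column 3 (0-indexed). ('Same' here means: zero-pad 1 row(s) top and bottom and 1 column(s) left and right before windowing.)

The receptive field on the zero-padded input at this output position is [2 5 2 / 4 2 0 / 1 0 0]. Elementwise product with the kernel and sum: 4·1 + 0·-1 + 0·-1.

4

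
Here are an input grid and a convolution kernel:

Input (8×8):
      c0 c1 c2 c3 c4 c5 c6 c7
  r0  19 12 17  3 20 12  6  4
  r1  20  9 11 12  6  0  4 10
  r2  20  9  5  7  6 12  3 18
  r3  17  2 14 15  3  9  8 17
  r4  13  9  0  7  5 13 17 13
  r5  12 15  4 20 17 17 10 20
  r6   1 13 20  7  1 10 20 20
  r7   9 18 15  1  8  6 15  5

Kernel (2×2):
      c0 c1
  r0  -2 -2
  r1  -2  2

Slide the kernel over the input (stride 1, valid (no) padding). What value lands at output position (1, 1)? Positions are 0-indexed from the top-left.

-48

The receptive field on the input at this output position is [9 11 / 9 5]. Elementwise product with the kernel and sum: 9·-2 + 11·-2 + 9·-2 + 5·2.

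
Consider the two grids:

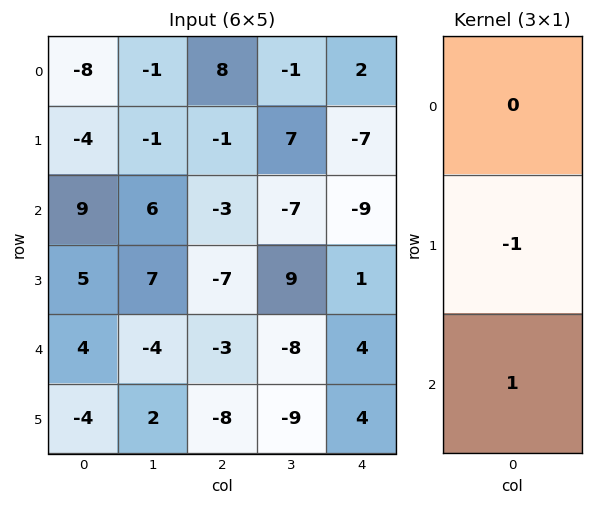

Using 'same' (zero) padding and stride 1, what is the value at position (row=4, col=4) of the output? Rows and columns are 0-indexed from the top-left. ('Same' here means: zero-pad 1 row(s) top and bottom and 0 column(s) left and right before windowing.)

0

The receptive field on the zero-padded input at this output position is [1 / 4 / 4]. Elementwise product with the kernel and sum: 4·-1 + 4·1.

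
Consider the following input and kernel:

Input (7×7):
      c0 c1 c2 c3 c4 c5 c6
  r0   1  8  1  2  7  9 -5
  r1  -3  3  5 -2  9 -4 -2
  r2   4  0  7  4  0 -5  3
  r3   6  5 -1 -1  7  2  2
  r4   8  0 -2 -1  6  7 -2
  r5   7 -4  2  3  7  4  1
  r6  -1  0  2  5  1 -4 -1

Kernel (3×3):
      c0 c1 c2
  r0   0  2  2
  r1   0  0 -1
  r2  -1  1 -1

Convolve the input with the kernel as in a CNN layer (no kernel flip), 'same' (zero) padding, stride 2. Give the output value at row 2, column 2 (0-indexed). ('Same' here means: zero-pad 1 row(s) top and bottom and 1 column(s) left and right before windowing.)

The receptive field on the zero-padded input at this output position is [-1 7 2 / -1 6 7 / 3 7 4]. Elementwise product with the kernel and sum: 7·2 + 2·2 + 7·-1 + 3·-1 + 7·1 + 4·-1.

11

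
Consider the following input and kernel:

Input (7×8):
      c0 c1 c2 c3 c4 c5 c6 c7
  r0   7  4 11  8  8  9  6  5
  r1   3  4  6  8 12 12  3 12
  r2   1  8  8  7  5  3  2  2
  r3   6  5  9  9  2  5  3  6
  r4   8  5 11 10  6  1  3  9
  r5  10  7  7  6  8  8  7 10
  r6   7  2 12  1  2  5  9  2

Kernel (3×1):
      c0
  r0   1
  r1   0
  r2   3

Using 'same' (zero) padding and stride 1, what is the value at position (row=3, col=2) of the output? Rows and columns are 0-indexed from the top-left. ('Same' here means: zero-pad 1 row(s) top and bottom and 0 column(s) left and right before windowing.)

41

The receptive field on the zero-padded input at this output position is [8 / 9 / 11]. Elementwise product with the kernel and sum: 8·1 + 11·3.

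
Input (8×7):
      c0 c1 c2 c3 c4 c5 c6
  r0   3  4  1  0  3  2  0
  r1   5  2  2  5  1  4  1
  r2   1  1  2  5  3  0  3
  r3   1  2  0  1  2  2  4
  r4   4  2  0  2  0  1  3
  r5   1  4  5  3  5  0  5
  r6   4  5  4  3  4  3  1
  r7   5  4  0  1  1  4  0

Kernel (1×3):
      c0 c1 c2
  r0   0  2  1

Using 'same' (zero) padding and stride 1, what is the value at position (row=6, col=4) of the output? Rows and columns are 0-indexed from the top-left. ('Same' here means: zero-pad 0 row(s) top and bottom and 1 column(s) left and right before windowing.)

11

The receptive field on the zero-padded input at this output position is [3 4 3]. Elementwise product with the kernel and sum: 4·2 + 3·1.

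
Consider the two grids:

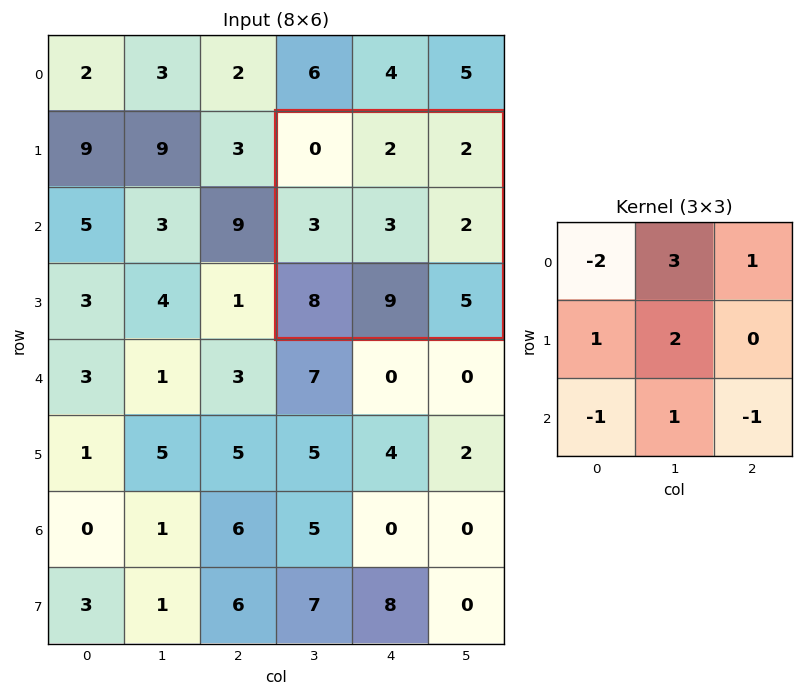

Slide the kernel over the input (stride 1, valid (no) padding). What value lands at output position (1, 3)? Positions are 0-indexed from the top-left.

13

The receptive field on the input at this output position is [0 2 2 / 3 3 2 / 8 9 5]. Elementwise product with the kernel and sum: 0·-2 + 2·3 + 2·1 + 3·1 + 3·2 + 8·-1 + 9·1 + 5·-1.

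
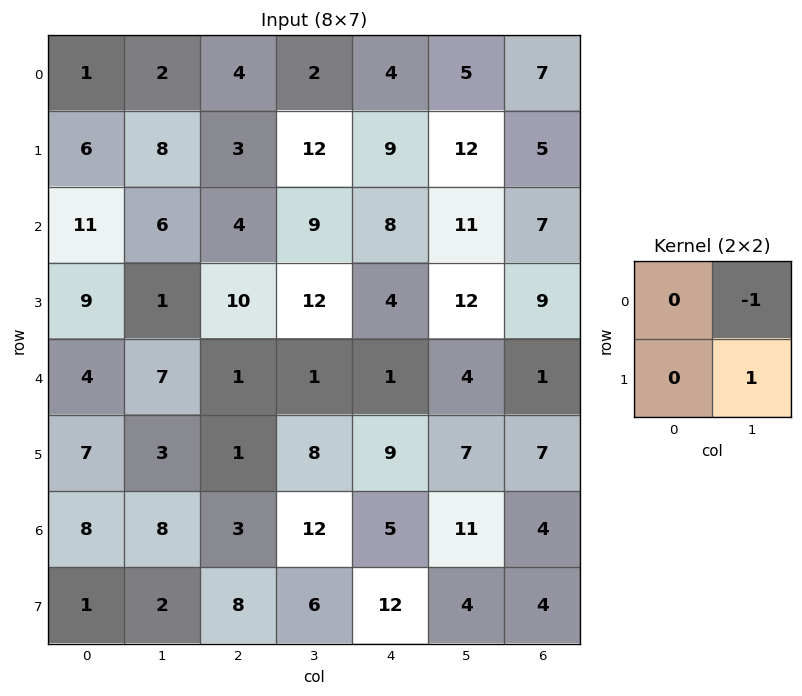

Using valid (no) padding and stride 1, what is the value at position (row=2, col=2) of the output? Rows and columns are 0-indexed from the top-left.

The receptive field on the input at this output position is [4 9 / 10 12]. Elementwise product with the kernel and sum: 9·-1 + 12·1.

3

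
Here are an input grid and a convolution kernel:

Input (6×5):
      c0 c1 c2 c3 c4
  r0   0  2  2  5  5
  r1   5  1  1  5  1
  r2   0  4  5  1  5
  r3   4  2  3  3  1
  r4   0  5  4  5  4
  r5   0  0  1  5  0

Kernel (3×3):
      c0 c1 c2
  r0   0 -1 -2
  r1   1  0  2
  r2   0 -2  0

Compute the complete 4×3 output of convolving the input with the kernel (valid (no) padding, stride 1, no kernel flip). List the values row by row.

-7 -11 -14
3 -11 2
-14 -7 -16
0 4 -3

Output[0,0]: The receptive field on the input at this output position is [0 2 2 / 5 1 1 / 0 4 5]. Elementwise product with the kernel and sum: 2·-1 + 2·-2 + 5·1 + 1·2 + 4·-2.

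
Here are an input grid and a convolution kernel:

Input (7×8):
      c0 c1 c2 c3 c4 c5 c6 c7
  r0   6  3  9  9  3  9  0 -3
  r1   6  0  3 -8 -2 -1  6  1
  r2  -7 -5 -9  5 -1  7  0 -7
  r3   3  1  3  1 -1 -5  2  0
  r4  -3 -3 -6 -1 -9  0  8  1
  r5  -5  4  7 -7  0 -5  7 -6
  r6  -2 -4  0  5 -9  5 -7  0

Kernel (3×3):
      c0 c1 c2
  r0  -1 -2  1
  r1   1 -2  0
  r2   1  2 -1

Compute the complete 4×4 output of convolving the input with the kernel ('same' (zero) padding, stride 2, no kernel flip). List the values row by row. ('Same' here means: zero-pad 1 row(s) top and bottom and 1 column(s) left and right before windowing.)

Output[0,0]: The receptive field on the zero-padded input at this output position is [0 0 0 / 0 6 3 / 0 6 0]. Elementwise product with the kernel and sum: 0·-1 + 0·-2 + 0·1 + 0·1 + 6·-2 + 0·1 + 6·2 + 0·-1.

0 -1 -8 19
7 5 22 -4
-13 28 11 0
18 -29 25 4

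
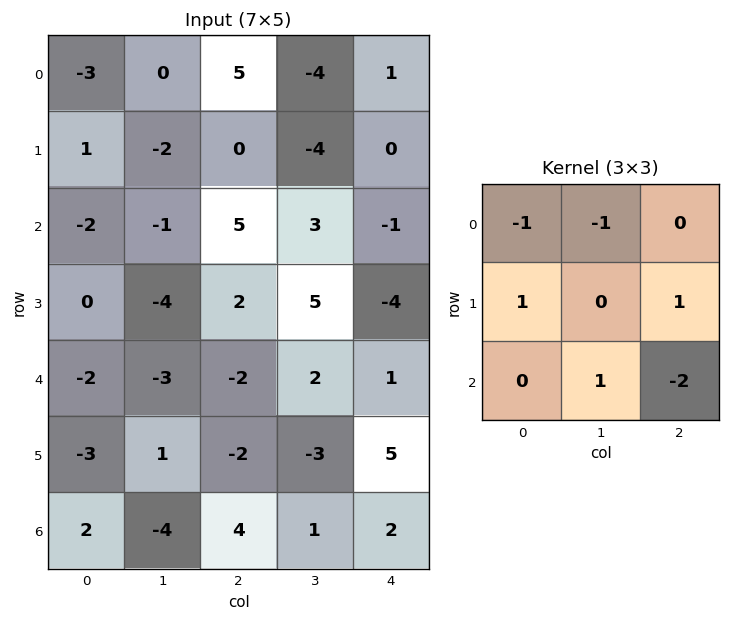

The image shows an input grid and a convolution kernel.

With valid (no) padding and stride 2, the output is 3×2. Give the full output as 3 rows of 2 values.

-7 4
6 -10
-12 0

Output[0,0]: The receptive field on the input at this output position is [-3 0 5 / 1 -2 0 / -2 -1 5]. Elementwise product with the kernel and sum: -3·-1 + 0·-1 + 1·1 + 0·1 + -1·1 + 5·-2.
Output[0,1]: The receptive field on the input at this output position is [5 -4 1 / 0 -4 0 / 5 3 -1]. Elementwise product with the kernel and sum: 5·-1 + -4·-1 + 0·1 + 0·1 + 3·1 + -1·-2.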